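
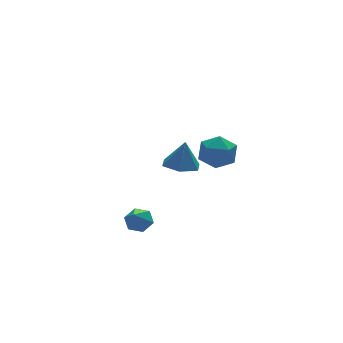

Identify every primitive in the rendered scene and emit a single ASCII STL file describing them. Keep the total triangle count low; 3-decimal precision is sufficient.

solid 
facet normal 0.424 0.574 -0.700
outer loop
vertex -1.833 -0.284 -1.709
vertex -2.456 -0.366 -2.153
vertex -2.415 0.216 -1.651
endloop
endfacet
facet normal 0.312 0.257 0.915
outer loop
vertex -1.833 -0.284 -1.709
vertex -2.415 0.216 -1.651
vertex -3.184 -1.354 -0.947
endloop
endfacet
facet normal 0.423 0.575 -0.701
outer loop
vertex -2.415 0.216 -1.651
vertex -2.456 -0.366 -2.153
vertex -3.039 0.134 -2.095
endloop
endfacet
facet normal -0.531 0.549 0.645
outer loop
vertex -2.415 0.216 -1.651
vertex -3.039 0.134 -2.095
vertex -3.184 -1.354 -0.947
endloop
endfacet
facet normal 0.423 0.574 -0.701
outer loop
vertex -3.039 0.134 -2.095
vertex -2.456 -0.366 -2.153
vertex -3.079 -0.449 -2.597
endloop
endfacet
facet normal -0.996 0.084 -0.018
outer loop
vertex -3.039 0.134 -2.095
vertex -3.079 -0.449 -2.597
vertex -3.184 -1.354 -0.947
endloop
endfacet
facet normal 0.423 0.574 -0.701
outer loop
vertex -3.079 -0.449 -2.597
vertex -2.456 -0.366 -2.153
vertex -2.497 -0.949 -2.655
endloop
endfacet
facet normal -0.618 -0.672 -0.408
outer loop
vertex -3.079 -0.449 -2.597
vertex -2.497 -0.949 -2.655
vertex -3.184 -1.354 -0.947
endloop
endfacet
facet normal 0.424 0.574 -0.701
outer loop
vertex -2.497 -0.949 -2.655
vertex -2.456 -0.366 -2.153
vertex -1.873 -0.866 -2.21
endloop
endfacet
facet normal 0.226 -0.964 -0.138
outer loop
vertex -2.497 -0.949 -2.655
vertex -1.873 -0.866 -2.21
vertex -3.184 -1.354 -0.947
endloop
endfacet
facet normal 0.424 0.574 -0.701
outer loop
vertex -1.873 -0.866 -2.21
vertex -2.456 -0.366 -2.153
vertex -1.833 -0.284 -1.709
endloop
endfacet
facet normal 0.690 -0.499 0.524
outer loop
vertex -1.873 -0.866 -2.21
vertex -1.833 -0.284 -1.709
vertex -3.184 -1.354 -0.947
endloop
endfacet
facet normal -0.189 -0.070 -0.979
outer loop
vertex 2.524 3.041 -1.262
vertex 1.464 3.052 -1.058
vertex 1.992 3.979 -1.226
endloop
endfacet
facet normal 0.832 0.460 0.310
outer loop
vertex 2.524 3.041 -1.262
vertex 1.992 3.979 -1.226
vertex 1.776 3.168 0.558
endloop
endfacet
facet normal -0.189 -0.070 -0.979
outer loop
vertex 1.992 3.979 -1.226
vertex 1.464 3.052 -1.058
vertex 0.931 3.991 -1.022
endloop
endfacet
facet normal 0.091 0.902 0.421
outer loop
vertex 1.992 3.979 -1.226
vertex 0.931 3.991 -1.022
vertex 1.776 3.168 0.558
endloop
endfacet
facet normal -0.189 -0.070 -0.979
outer loop
vertex 0.931 3.991 -1.022
vertex 1.464 3.052 -1.058
vertex 0.403 3.064 -0.854
endloop
endfacet
facet normal -0.648 0.477 0.595
outer loop
vertex 0.931 3.991 -1.022
vertex 0.403 3.064 -0.854
vertex 1.776 3.168 0.558
endloop
endfacet
facet normal -0.189 -0.070 -0.979
outer loop
vertex 0.403 3.064 -0.854
vertex 1.464 3.052 -1.058
vertex 0.936 2.125 -0.89
endloop
endfacet
facet normal -0.645 -0.391 0.656
outer loop
vertex 0.403 3.064 -0.854
vertex 0.936 2.125 -0.89
vertex 1.776 3.168 0.558
endloop
endfacet
facet normal -0.189 -0.070 -0.979
outer loop
vertex 0.936 2.125 -0.89
vertex 1.464 3.052 -1.058
vertex 1.997 2.114 -1.094
endloop
endfacet
facet normal 0.096 -0.833 0.544
outer loop
vertex 0.936 2.125 -0.89
vertex 1.997 2.114 -1.094
vertex 1.776 3.168 0.558
endloop
endfacet
facet normal -0.189 -0.070 -0.979
outer loop
vertex 1.997 2.114 -1.094
vertex 1.464 3.052 -1.058
vertex 2.524 3.041 -1.262
endloop
endfacet
facet normal 0.834 -0.407 0.371
outer loop
vertex 1.997 2.114 -1.094
vertex 2.524 3.041 -1.262
vertex 1.776 3.168 0.558
endloop
endfacet
facet normal -0.914 0.252 0.317
outer loop
vertex -0.647 -3.394 3.54
vertex -0.433 -3.824 4.499
vertex -0.213 -2.791 4.313
endloop
endfacet
facet normal -0.680 0.712 -0.174
outer loop
vertex -0.647 -3.394 3.54
vertex -0.213 -2.791 4.313
vertex 0.138 -2.702 3.304
endloop
endfacet
facet normal -0.537 0.347 -0.769
outer loop
vertex -0.647 -3.394 3.54
vertex 0.138 -2.702 3.304
vertex 0.135 -3.681 2.865
endloop
endfacet
facet normal -0.683 -0.340 -0.646
outer loop
vertex -0.647 -3.394 3.54
vertex 0.135 -3.681 2.865
vertex -0.218 -4.374 3.603
endloop
endfacet
facet normal -0.916 -0.400 0.025
outer loop
vertex -0.647 -3.394 3.54
vertex -0.218 -4.374 3.603
vertex -0.433 -3.824 4.499
endloop
endfacet
facet normal -0.069 0.996 0.064
outer loop
vertex 0.138 -2.702 3.304
vertex -0.213 -2.791 4.313
vertex 0.838 -2.706 4.117
endloop
endfacet
facet normal -0.449 0.250 0.858
outer loop
vertex -0.213 -2.791 4.313
vertex -0.433 -3.824 4.499
vertex 0.485 -3.399 4.855
endloop
endfacet
facet normal -0.452 -0.804 0.385
outer loop
vertex -0.433 -3.824 4.499
vertex -0.218 -4.374 3.603
vertex 0.482 -4.378 4.416
endloop
endfacet
facet normal -0.073 -0.709 -0.701
outer loop
vertex -0.218 -4.374 3.603
vertex 0.135 -3.681 2.865
vertex 0.833 -4.289 3.407
endloop
endfacet
facet normal 0.163 0.403 -0.901
outer loop
vertex 0.135 -3.681 2.865
vertex 0.138 -2.702 3.304
vertex 1.053 -3.256 3.221
endloop
endfacet
facet normal 0.683 0.340 0.646
outer loop
vertex 1.267 -3.686 4.18
vertex 0.838 -2.706 4.117
vertex 0.485 -3.399 4.855
endloop
endfacet
facet normal 0.537 -0.347 0.769
outer loop
vertex 1.267 -3.686 4.18
vertex 0.485 -3.399 4.855
vertex 0.482 -4.378 4.416
endloop
endfacet
facet normal 0.680 -0.712 0.174
outer loop
vertex 1.267 -3.686 4.18
vertex 0.482 -4.378 4.416
vertex 0.833 -4.289 3.407
endloop
endfacet
facet normal 0.914 -0.252 -0.317
outer loop
vertex 1.267 -3.686 4.18
vertex 0.833 -4.289 3.407
vertex 1.053 -3.256 3.221
endloop
endfacet
facet normal 0.916 0.400 -0.025
outer loop
vertex 1.267 -3.686 4.18
vertex 1.053 -3.256 3.221
vertex 0.838 -2.706 4.117
endloop
endfacet
facet normal 0.073 0.709 0.701
outer loop
vertex 0.485 -3.399 4.855
vertex 0.838 -2.706 4.117
vertex -0.213 -2.791 4.313
endloop
endfacet
facet normal -0.163 -0.403 0.901
outer loop
vertex 0.482 -4.378 4.416
vertex 0.485 -3.399 4.855
vertex -0.433 -3.824 4.499
endloop
endfacet
facet normal 0.069 -0.996 -0.064
outer loop
vertex 0.833 -4.289 3.407
vertex 0.482 -4.378 4.416
vertex -0.218 -4.374 3.603
endloop
endfacet
facet normal 0.449 -0.250 -0.858
outer loop
vertex 1.053 -3.256 3.221
vertex 0.833 -4.289 3.407
vertex 0.135 -3.681 2.865
endloop
endfacet
facet normal 0.452 0.804 -0.385
outer loop
vertex 0.838 -2.706 4.117
vertex 1.053 -3.256 3.221
vertex 0.138 -2.702 3.304
endloop
endfacet

endsolid


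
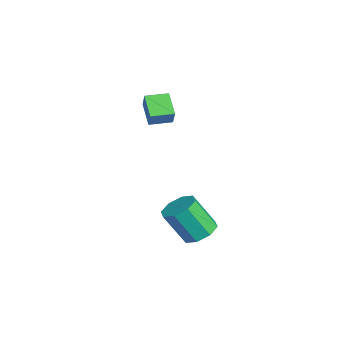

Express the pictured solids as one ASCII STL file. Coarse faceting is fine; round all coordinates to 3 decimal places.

solid 
facet normal 0.166 0.498 -0.851
outer loop
vertex 2.075 2.959 -2.873
vertex 1.356 3.258 -2.838
vertex 2.057 3.476 -2.574
endloop
endfacet
facet normal 0.986 -0.057 0.158
outer loop
vertex 2.075 2.959 -2.873
vertex 2.057 3.476 -2.574
vertex 1.804 2.142 -1.477
endloop
endfacet
facet normal 0.986 -0.056 0.159
outer loop
vertex 1.804 2.142 -1.477
vertex 2.057 3.476 -2.574
vertex 1.785 2.659 -1.178
endloop
endfacet
facet normal -0.166 -0.498 0.851
outer loop
vertex 1.804 2.142 -1.477
vertex 1.785 2.659 -1.178
vertex 1.084 2.442 -1.442
endloop
endfacet
facet normal 0.166 0.498 -0.851
outer loop
vertex 2.057 3.476 -2.574
vertex 1.356 3.258 -2.838
vertex 1.628 3.865 -2.43
endloop
endfacet
facet normal 0.675 0.572 0.466
outer loop
vertex 2.057 3.476 -2.574
vertex 1.628 3.865 -2.43
vertex 1.785 2.659 -1.178
endloop
endfacet
facet normal 0.675 0.572 0.466
outer loop
vertex 1.785 2.659 -1.178
vertex 1.628 3.865 -2.43
vertex 1.356 3.048 -1.034
endloop
endfacet
facet normal -0.166 -0.498 0.851
outer loop
vertex 1.785 2.659 -1.178
vertex 1.356 3.048 -1.034
vertex 1.084 2.442 -1.442
endloop
endfacet
facet normal 0.166 0.498 -0.851
outer loop
vertex 1.628 3.865 -2.43
vertex 1.356 3.258 -2.838
vertex 1.039 3.899 -2.525
endloop
endfacet
facet normal -0.031 0.865 0.500
outer loop
vertex 1.628 3.865 -2.43
vertex 1.039 3.899 -2.525
vertex 1.356 3.048 -1.034
endloop
endfacet
facet normal -0.031 0.865 0.500
outer loop
vertex 1.356 3.048 -1.034
vertex 1.039 3.899 -2.525
vertex 0.768 3.082 -1.129
endloop
endfacet
facet normal -0.166 -0.498 0.851
outer loop
vertex 1.356 3.048 -1.034
vertex 0.768 3.082 -1.129
vertex 1.084 2.442 -1.442
endloop
endfacet
facet normal 0.166 0.498 -0.851
outer loop
vertex 1.039 3.899 -2.525
vertex 1.356 3.258 -2.838
vertex 0.636 3.558 -2.803
endloop
endfacet
facet normal -0.719 0.652 0.242
outer loop
vertex 1.039 3.899 -2.525
vertex 0.636 3.558 -2.803
vertex 0.768 3.082 -1.129
endloop
endfacet
facet normal -0.719 0.652 0.242
outer loop
vertex 0.768 3.082 -1.129
vertex 0.636 3.558 -2.803
vertex 0.365 2.741 -1.407
endloop
endfacet
facet normal -0.166 -0.498 0.851
outer loop
vertex 0.768 3.082 -1.129
vertex 0.365 2.741 -1.407
vertex 1.084 2.442 -1.442
endloop
endfacet
facet normal 0.166 0.498 -0.851
outer loop
vertex 0.636 3.558 -2.803
vertex 1.356 3.258 -2.838
vertex 0.655 3.041 -3.102
endloop
endfacet
facet normal -0.986 0.056 -0.159
outer loop
vertex 0.636 3.558 -2.803
vertex 0.655 3.041 -3.102
vertex 0.365 2.741 -1.407
endloop
endfacet
facet normal -0.986 0.057 -0.158
outer loop
vertex 0.365 2.741 -1.407
vertex 0.655 3.041 -3.102
vertex 0.383 2.224 -1.706
endloop
endfacet
facet normal -0.166 -0.498 0.851
outer loop
vertex 0.365 2.741 -1.407
vertex 0.383 2.224 -1.706
vertex 1.084 2.442 -1.442
endloop
endfacet
facet normal 0.166 0.498 -0.851
outer loop
vertex 0.655 3.041 -3.102
vertex 1.356 3.258 -2.838
vertex 1.084 2.652 -3.246
endloop
endfacet
facet normal -0.675 -0.572 -0.466
outer loop
vertex 0.655 3.041 -3.102
vertex 1.084 2.652 -3.246
vertex 0.383 2.224 -1.706
endloop
endfacet
facet normal -0.675 -0.572 -0.466
outer loop
vertex 0.383 2.224 -1.706
vertex 1.084 2.652 -3.246
vertex 0.812 1.835 -1.85
endloop
endfacet
facet normal -0.166 -0.498 0.851
outer loop
vertex 0.383 2.224 -1.706
vertex 0.812 1.835 -1.85
vertex 1.084 2.442 -1.442
endloop
endfacet
facet normal 0.166 0.498 -0.851
outer loop
vertex 1.084 2.652 -3.246
vertex 1.356 3.258 -2.838
vertex 1.672 2.618 -3.151
endloop
endfacet
facet normal 0.031 -0.865 -0.500
outer loop
vertex 1.084 2.652 -3.246
vertex 1.672 2.618 -3.151
vertex 0.812 1.835 -1.85
endloop
endfacet
facet normal 0.031 -0.865 -0.500
outer loop
vertex 0.812 1.835 -1.85
vertex 1.672 2.618 -3.151
vertex 1.401 1.801 -1.755
endloop
endfacet
facet normal -0.166 -0.498 0.851
outer loop
vertex 0.812 1.835 -1.85
vertex 1.401 1.801 -1.755
vertex 1.084 2.442 -1.442
endloop
endfacet
facet normal 0.166 0.498 -0.851
outer loop
vertex 1.672 2.618 -3.151
vertex 1.356 3.258 -2.838
vertex 2.075 2.959 -2.873
endloop
endfacet
facet normal 0.719 -0.652 -0.242
outer loop
vertex 1.672 2.618 -3.151
vertex 2.075 2.959 -2.873
vertex 1.401 1.801 -1.755
endloop
endfacet
facet normal 0.719 -0.652 -0.242
outer loop
vertex 1.401 1.801 -1.755
vertex 2.075 2.959 -2.873
vertex 1.804 2.142 -1.477
endloop
endfacet
facet normal -0.166 -0.498 0.851
outer loop
vertex 1.401 1.801 -1.755
vertex 1.804 2.142 -1.477
vertex 1.084 2.442 -1.442
endloop
endfacet
facet normal -0.860 -0.025 0.510
outer loop
vertex -4.033 2.161 1.857
vertex -4.05 3.161 1.877
vertex -4.462 2.169 1.134
endloop
endfacet
facet normal 0.017 -1.000 -0.021
outer loop
vertex -3.43 2.199 0.523
vertex -4.033 2.161 1.857
vertex -4.462 2.169 1.134
endloop
endfacet
facet normal -0.860 -0.025 0.510
outer loop
vertex -4.462 2.169 1.134
vertex -4.05 3.161 1.877
vertex -4.479 3.169 1.155
endloop
endfacet
facet normal -0.510 0.009 -0.860
outer loop
vertex -4.479 3.169 1.155
vertex -3.43 2.199 0.523
vertex -4.462 2.169 1.134
endloop
endfacet
facet normal 0.510 -0.009 0.860
outer loop
vertex -4.033 2.161 1.857
vertex -3.018 3.191 1.266
vertex -4.05 3.161 1.877
endloop
endfacet
facet normal 0.017 -1.000 -0.021
outer loop
vertex -3.001 2.191 1.245
vertex -4.033 2.161 1.857
vertex -3.43 2.199 0.523
endloop
endfacet
facet normal 0.510 -0.009 0.860
outer loop
vertex -3.001 2.191 1.245
vertex -3.018 3.191 1.266
vertex -4.033 2.161 1.857
endloop
endfacet
facet normal -0.017 1.000 0.021
outer loop
vertex -4.05 3.161 1.877
vertex -3.018 3.191 1.266
vertex -4.479 3.169 1.155
endloop
endfacet
facet normal -0.510 0.009 -0.860
outer loop
vertex -3.447 3.199 0.543
vertex -3.43 2.199 0.523
vertex -4.479 3.169 1.155
endloop
endfacet
facet normal -0.017 1.000 0.021
outer loop
vertex -4.479 3.169 1.155
vertex -3.018 3.191 1.266
vertex -3.447 3.199 0.543
endloop
endfacet
facet normal 0.860 0.025 -0.510
outer loop
vertex -3.447 3.199 0.543
vertex -3.001 2.191 1.245
vertex -3.43 2.199 0.523
endloop
endfacet
facet normal 0.860 0.025 -0.510
outer loop
vertex -3.018 3.191 1.266
vertex -3.001 2.191 1.245
vertex -3.447 3.199 0.543
endloop
endfacet

endsolid


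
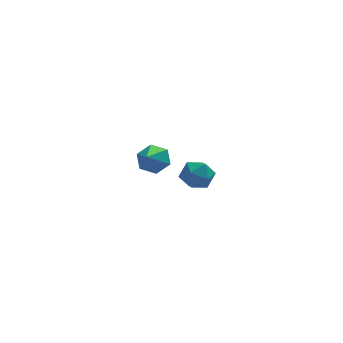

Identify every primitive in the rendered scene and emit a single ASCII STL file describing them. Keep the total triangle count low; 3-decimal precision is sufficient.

solid 
facet normal -0.170 0.890 0.424
outer loop
vertex -1.22 -2.194 2.885
vertex -1.254 -2.561 3.641
vertex -0.519 -2.279 3.344
endloop
endfacet
facet normal 0.225 0.960 -0.166
outer loop
vertex -1.22 -2.194 2.885
vertex -0.519 -2.279 3.344
vertex -0.501 -2.426 2.516
endloop
endfacet
facet normal -0.143 0.688 -0.712
outer loop
vertex -1.22 -2.194 2.885
vertex -0.501 -2.426 2.516
vertex -1.224 -2.799 2.301
endloop
endfacet
facet normal -0.767 0.448 -0.459
outer loop
vertex -1.22 -2.194 2.885
vertex -1.224 -2.799 2.301
vertex -1.689 -2.882 2.997
endloop
endfacet
facet normal -0.783 0.573 0.243
outer loop
vertex -1.22 -2.194 2.885
vertex -1.689 -2.882 2.997
vertex -1.254 -2.561 3.641
endloop
endfacet
facet normal 0.818 0.569 -0.083
outer loop
vertex -0.501 -2.426 2.516
vertex -0.519 -2.279 3.344
vertex -0.091 -2.938 3.043
endloop
endfacet
facet normal 0.178 0.456 0.872
outer loop
vertex -0.519 -2.279 3.344
vertex -1.254 -2.561 3.641
vertex -0.556 -3.021 3.739
endloop
endfacet
facet normal -0.814 -0.057 0.578
outer loop
vertex -1.254 -2.561 3.641
vertex -1.689 -2.882 2.997
vertex -1.279 -3.394 3.524
endloop
endfacet
facet normal -0.789 -0.258 -0.558
outer loop
vertex -1.689 -2.882 2.997
vertex -1.224 -2.799 2.301
vertex -1.261 -3.541 2.696
endloop
endfacet
facet normal 0.221 0.129 -0.967
outer loop
vertex -1.224 -2.799 2.301
vertex -0.501 -2.426 2.516
vertex -0.526 -3.259 2.399
endloop
endfacet
facet normal 0.767 -0.448 0.459
outer loop
vertex -0.56 -3.626 3.155
vertex -0.091 -2.938 3.043
vertex -0.556 -3.021 3.739
endloop
endfacet
facet normal 0.143 -0.688 0.712
outer loop
vertex -0.56 -3.626 3.155
vertex -0.556 -3.021 3.739
vertex -1.279 -3.394 3.524
endloop
endfacet
facet normal -0.225 -0.960 0.166
outer loop
vertex -0.56 -3.626 3.155
vertex -1.279 -3.394 3.524
vertex -1.261 -3.541 2.696
endloop
endfacet
facet normal 0.170 -0.890 -0.424
outer loop
vertex -0.56 -3.626 3.155
vertex -1.261 -3.541 2.696
vertex -0.526 -3.259 2.399
endloop
endfacet
facet normal 0.783 -0.573 -0.243
outer loop
vertex -0.56 -3.626 3.155
vertex -0.526 -3.259 2.399
vertex -0.091 -2.938 3.043
endloop
endfacet
facet normal 0.789 0.258 0.558
outer loop
vertex -0.556 -3.021 3.739
vertex -0.091 -2.938 3.043
vertex -0.519 -2.279 3.344
endloop
endfacet
facet normal -0.221 -0.129 0.967
outer loop
vertex -1.279 -3.394 3.524
vertex -0.556 -3.021 3.739
vertex -1.254 -2.561 3.641
endloop
endfacet
facet normal -0.818 -0.569 0.083
outer loop
vertex -1.261 -3.541 2.696
vertex -1.279 -3.394 3.524
vertex -1.689 -2.882 2.997
endloop
endfacet
facet normal -0.178 -0.456 -0.872
outer loop
vertex -0.526 -3.259 2.399
vertex -1.261 -3.541 2.696
vertex -1.224 -2.799 2.301
endloop
endfacet
facet normal 0.814 0.057 -0.578
outer loop
vertex -0.091 -2.938 3.043
vertex -0.526 -3.259 2.399
vertex -0.501 -2.426 2.516
endloop
endfacet
facet normal 0.340 0.730 -0.593
outer loop
vertex -0.878 3.317 0.73
vertex -1.551 3.229 0.235
vertex -1.572 3.764 0.882
endloop
endfacet
facet normal 0.271 0.095 0.958
outer loop
vertex -0.878 3.317 0.73
vertex -1.572 3.764 0.882
vertex -2.109 2.031 1.205
endloop
endfacet
facet normal 0.340 0.730 -0.593
outer loop
vertex -1.572 3.764 0.882
vertex -1.551 3.229 0.235
vertex -2.245 3.676 0.388
endloop
endfacet
facet normal -0.587 0.321 0.743
outer loop
vertex -1.572 3.764 0.882
vertex -2.245 3.676 0.388
vertex -2.109 2.031 1.205
endloop
endfacet
facet normal 0.340 0.731 -0.591
outer loop
vertex -2.245 3.676 0.388
vertex -1.551 3.229 0.235
vertex -2.224 3.142 -0.26
endloop
endfacet
facet normal -0.997 -0.070 0.025
outer loop
vertex -2.245 3.676 0.388
vertex -2.224 3.142 -0.26
vertex -2.109 2.031 1.205
endloop
endfacet
facet normal 0.340 0.731 -0.591
outer loop
vertex -2.224 3.142 -0.26
vertex -1.551 3.229 0.235
vertex -1.53 2.695 -0.413
endloop
endfacet
facet normal -0.548 -0.687 -0.478
outer loop
vertex -2.224 3.142 -0.26
vertex -1.53 2.695 -0.413
vertex -2.109 2.031 1.205
endloop
endfacet
facet normal 0.340 0.731 -0.591
outer loop
vertex -1.53 2.695 -0.413
vertex -1.551 3.229 0.235
vertex -0.856 2.782 0.082
endloop
endfacet
facet normal 0.311 -0.913 -0.263
outer loop
vertex -1.53 2.695 -0.413
vertex -0.856 2.782 0.082
vertex -2.109 2.031 1.205
endloop
endfacet
facet normal 0.340 0.731 -0.592
outer loop
vertex -0.856 2.782 0.082
vertex -1.551 3.229 0.235
vertex -0.878 3.317 0.73
endloop
endfacet
facet normal 0.721 -0.522 0.455
outer loop
vertex -0.856 2.782 0.082
vertex -0.878 3.317 0.73
vertex -2.109 2.031 1.205
endloop
endfacet

endsolid


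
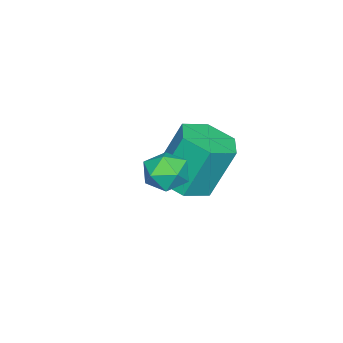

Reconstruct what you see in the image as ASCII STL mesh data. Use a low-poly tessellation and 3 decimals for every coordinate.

solid 
facet normal -0.665 0.745 -0.053
outer loop
vertex 1.523 -0.802 1.56
vertex 1.013 -1.252 1.634
vertex 1.295 -0.961 2.184
endloop
endfacet
facet normal -0.050 0.972 0.230
outer loop
vertex 1.523 -0.802 1.56
vertex 1.295 -0.961 2.184
vertex 1.966 -0.9 2.071
endloop
endfacet
facet normal 0.470 0.848 -0.245
outer loop
vertex 1.523 -0.802 1.56
vertex 1.966 -0.9 2.071
vertex 2.099 -1.153 1.45
endloop
endfacet
facet normal 0.175 0.545 -0.820
outer loop
vertex 1.523 -0.802 1.56
vertex 2.099 -1.153 1.45
vertex 1.51 -1.37 1.18
endloop
endfacet
facet normal -0.526 0.481 -0.701
outer loop
vertex 1.523 -0.802 1.56
vertex 1.51 -1.37 1.18
vertex 1.013 -1.252 1.634
endloop
endfacet
facet normal 0.084 0.580 0.811
outer loop
vertex 1.966 -0.9 2.071
vertex 1.295 -0.961 2.184
vertex 1.73 -1.41 2.46
endloop
endfacet
facet normal -0.911 0.214 0.354
outer loop
vertex 1.295 -0.961 2.184
vertex 1.013 -1.252 1.634
vertex 1.141 -1.627 2.19
endloop
endfacet
facet normal -0.686 -0.213 -0.696
outer loop
vertex 1.013 -1.252 1.634
vertex 1.51 -1.37 1.18
vertex 1.274 -1.88 1.569
endloop
endfacet
facet normal 0.448 -0.112 -0.887
outer loop
vertex 1.51 -1.37 1.18
vertex 2.099 -1.153 1.45
vertex 1.945 -1.819 1.456
endloop
endfacet
facet normal 0.924 0.380 0.043
outer loop
vertex 2.099 -1.153 1.45
vertex 1.966 -0.9 2.071
vertex 2.227 -1.528 2.006
endloop
endfacet
facet normal -0.175 -0.545 0.820
outer loop
vertex 1.717 -1.978 2.08
vertex 1.73 -1.41 2.46
vertex 1.141 -1.627 2.19
endloop
endfacet
facet normal -0.470 -0.848 0.245
outer loop
vertex 1.717 -1.978 2.08
vertex 1.141 -1.627 2.19
vertex 1.274 -1.88 1.569
endloop
endfacet
facet normal 0.050 -0.972 -0.230
outer loop
vertex 1.717 -1.978 2.08
vertex 1.274 -1.88 1.569
vertex 1.945 -1.819 1.456
endloop
endfacet
facet normal 0.665 -0.745 0.053
outer loop
vertex 1.717 -1.978 2.08
vertex 1.945 -1.819 1.456
vertex 2.227 -1.528 2.006
endloop
endfacet
facet normal 0.526 -0.481 0.701
outer loop
vertex 1.717 -1.978 2.08
vertex 2.227 -1.528 2.006
vertex 1.73 -1.41 2.46
endloop
endfacet
facet normal -0.448 0.112 0.887
outer loop
vertex 1.141 -1.627 2.19
vertex 1.73 -1.41 2.46
vertex 1.295 -0.961 2.184
endloop
endfacet
facet normal -0.924 -0.380 -0.043
outer loop
vertex 1.274 -1.88 1.569
vertex 1.141 -1.627 2.19
vertex 1.013 -1.252 1.634
endloop
endfacet
facet normal -0.084 -0.580 -0.811
outer loop
vertex 1.945 -1.819 1.456
vertex 1.274 -1.88 1.569
vertex 1.51 -1.37 1.18
endloop
endfacet
facet normal 0.911 -0.214 -0.354
outer loop
vertex 2.227 -1.528 2.006
vertex 1.945 -1.819 1.456
vertex 2.099 -1.153 1.45
endloop
endfacet
facet normal 0.686 0.213 0.696
outer loop
vertex 1.73 -1.41 2.46
vertex 2.227 -1.528 2.006
vertex 1.966 -0.9 2.071
endloop
endfacet
facet normal 0.213 -0.334 -0.918
outer loop
vertex -0.218 -1.78 -0.455
vertex -1.018 -2.191 -0.491
vertex -0.935 -1.343 -0.78
endloop
endfacet
facet normal 0.566 0.808 -0.162
outer loop
vertex -0.218 -1.78 -0.455
vertex -0.935 -1.343 -0.78
vertex -0.603 -1.178 1.207
endloop
endfacet
facet normal 0.567 0.808 -0.162
outer loop
vertex -0.603 -1.178 1.207
vertex -0.935 -1.343 -0.78
vertex -1.319 -0.74 0.883
endloop
endfacet
facet normal -0.212 0.332 0.919
outer loop
vertex -0.603 -1.178 1.207
vertex -1.319 -0.74 0.883
vertex -1.402 -1.589 1.171
endloop
endfacet
facet normal 0.213 -0.334 -0.918
outer loop
vertex -0.935 -1.343 -0.78
vertex -1.018 -2.191 -0.491
vertex -1.734 -1.754 -0.816
endloop
endfacet
facet normal -0.407 0.825 -0.393
outer loop
vertex -0.935 -1.343 -0.78
vertex -1.734 -1.754 -0.816
vertex -1.319 -0.74 0.883
endloop
endfacet
facet normal -0.407 0.825 -0.393
outer loop
vertex -1.319 -0.74 0.883
vertex -1.734 -1.754 -0.816
vertex -2.119 -1.152 0.847
endloop
endfacet
facet normal -0.213 0.332 0.919
outer loop
vertex -1.319 -0.74 0.883
vertex -2.119 -1.152 0.847
vertex -1.402 -1.589 1.171
endloop
endfacet
facet normal 0.213 -0.334 -0.918
outer loop
vertex -1.734 -1.754 -0.816
vertex -1.018 -2.191 -0.491
vertex -1.817 -2.602 -0.527
endloop
endfacet
facet normal -0.973 0.016 -0.231
outer loop
vertex -1.734 -1.754 -0.816
vertex -1.817 -2.602 -0.527
vertex -2.119 -1.152 0.847
endloop
endfacet
facet normal -0.973 0.017 -0.231
outer loop
vertex -2.119 -1.152 0.847
vertex -1.817 -2.602 -0.527
vertex -2.202 -2.0 1.135
endloop
endfacet
facet normal -0.212 0.333 0.919
outer loop
vertex -2.119 -1.152 0.847
vertex -2.202 -2.0 1.135
vertex -1.402 -1.589 1.171
endloop
endfacet
facet normal 0.212 -0.332 -0.919
outer loop
vertex -1.817 -2.602 -0.527
vertex -1.018 -2.191 -0.491
vertex -1.101 -3.04 -0.203
endloop
endfacet
facet normal -0.567 -0.808 0.161
outer loop
vertex -1.817 -2.602 -0.527
vertex -1.101 -3.04 -0.203
vertex -2.202 -2.0 1.135
endloop
endfacet
facet normal -0.566 -0.808 0.162
outer loop
vertex -2.202 -2.0 1.135
vertex -1.101 -3.04 -0.203
vertex -1.485 -2.437 1.46
endloop
endfacet
facet normal -0.213 0.334 0.918
outer loop
vertex -2.202 -2.0 1.135
vertex -1.485 -2.437 1.46
vertex -1.402 -1.589 1.171
endloop
endfacet
facet normal 0.213 -0.332 -0.919
outer loop
vertex -1.101 -3.04 -0.203
vertex -1.018 -2.191 -0.491
vertex -0.301 -2.628 -0.167
endloop
endfacet
facet normal 0.407 -0.825 0.393
outer loop
vertex -1.101 -3.04 -0.203
vertex -0.301 -2.628 -0.167
vertex -1.485 -2.437 1.46
endloop
endfacet
facet normal 0.407 -0.825 0.393
outer loop
vertex -1.485 -2.437 1.46
vertex -0.301 -2.628 -0.167
vertex -0.686 -2.026 1.496
endloop
endfacet
facet normal -0.213 0.334 0.918
outer loop
vertex -1.485 -2.437 1.46
vertex -0.686 -2.026 1.496
vertex -1.402 -1.589 1.171
endloop
endfacet
facet normal 0.212 -0.333 -0.919
outer loop
vertex -0.301 -2.628 -0.167
vertex -1.018 -2.191 -0.491
vertex -0.218 -1.78 -0.455
endloop
endfacet
facet normal 0.973 -0.017 0.231
outer loop
vertex -0.301 -2.628 -0.167
vertex -0.218 -1.78 -0.455
vertex -0.686 -2.026 1.496
endloop
endfacet
facet normal 0.973 -0.016 0.231
outer loop
vertex -0.686 -2.026 1.496
vertex -0.218 -1.78 -0.455
vertex -0.603 -1.178 1.207
endloop
endfacet
facet normal -0.213 0.334 0.918
outer loop
vertex -0.686 -2.026 1.496
vertex -0.603 -1.178 1.207
vertex -1.402 -1.589 1.171
endloop
endfacet

endsolid


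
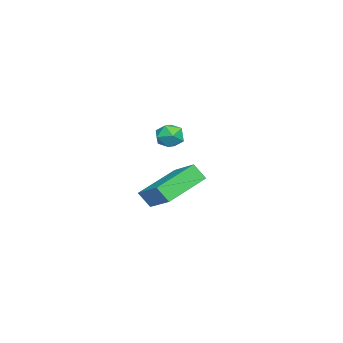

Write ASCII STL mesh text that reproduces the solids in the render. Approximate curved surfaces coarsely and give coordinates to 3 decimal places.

solid 
facet normal -0.804 0.489 0.339
outer loop
vertex 2.531 0.11 1.62
vertex 3.453 1.11 2.362
vertex 2.544 0.603 0.94
endloop
endfacet
facet normal -0.595 -0.645 -0.479
outer loop
vertex 4.207 -0.41 0.238
vertex 2.531 0.11 1.62
vertex 2.544 0.603 0.94
endloop
endfacet
facet normal -0.804 0.489 0.339
outer loop
vertex 2.544 0.603 0.94
vertex 3.453 1.11 2.362
vertex 3.466 1.603 1.682
endloop
endfacet
facet normal 0.015 0.587 -0.810
outer loop
vertex 3.466 1.603 1.682
vertex 4.207 -0.41 0.238
vertex 2.544 0.603 0.94
endloop
endfacet
facet normal -0.015 -0.587 0.810
outer loop
vertex 2.531 0.11 1.62
vertex 5.116 0.097 1.66
vertex 3.453 1.11 2.362
endloop
endfacet
facet normal -0.595 -0.645 -0.479
outer loop
vertex 4.194 -0.903 0.918
vertex 2.531 0.11 1.62
vertex 4.207 -0.41 0.238
endloop
endfacet
facet normal -0.015 -0.587 0.810
outer loop
vertex 4.194 -0.903 0.918
vertex 5.116 0.097 1.66
vertex 2.531 0.11 1.62
endloop
endfacet
facet normal 0.595 0.645 0.479
outer loop
vertex 3.453 1.11 2.362
vertex 5.116 0.097 1.66
vertex 3.466 1.603 1.682
endloop
endfacet
facet normal 0.015 0.587 -0.810
outer loop
vertex 5.129 0.59 0.98
vertex 4.207 -0.41 0.238
vertex 3.466 1.603 1.682
endloop
endfacet
facet normal 0.595 0.645 0.479
outer loop
vertex 3.466 1.603 1.682
vertex 5.116 0.097 1.66
vertex 5.129 0.59 0.98
endloop
endfacet
facet normal 0.804 -0.489 -0.339
outer loop
vertex 5.129 0.59 0.98
vertex 4.194 -0.903 0.918
vertex 4.207 -0.41 0.238
endloop
endfacet
facet normal 0.804 -0.489 -0.339
outer loop
vertex 5.116 0.097 1.66
vertex 4.194 -0.903 0.918
vertex 5.129 0.59 0.98
endloop
endfacet
facet normal 0.394 0.870 0.296
outer loop
vertex -0.794 -0.405 1.964
vertex -0.983 -0.545 2.628
vertex -0.353 -0.75 2.391
endloop
endfacet
facet normal 0.742 0.613 -0.271
outer loop
vertex -0.794 -0.405 1.964
vertex -0.353 -0.75 2.391
vertex -0.428 -0.956 1.721
endloop
endfacet
facet normal 0.270 0.533 -0.802
outer loop
vertex -0.794 -0.405 1.964
vertex -0.428 -0.956 1.721
vertex -1.106 -0.878 1.545
endloop
endfacet
facet normal -0.369 0.741 -0.562
outer loop
vertex -0.794 -0.405 1.964
vertex -1.106 -0.878 1.545
vertex -1.449 -0.624 2.105
endloop
endfacet
facet normal -0.292 0.949 0.117
outer loop
vertex -0.794 -0.405 1.964
vertex -1.449 -0.624 2.105
vertex -0.983 -0.545 2.628
endloop
endfacet
facet normal 0.994 -0.032 -0.101
outer loop
vertex -0.428 -0.956 1.721
vertex -0.353 -0.75 2.391
vertex -0.391 -1.436 2.235
endloop
endfacet
facet normal 0.432 0.383 0.817
outer loop
vertex -0.353 -0.75 2.391
vertex -0.983 -0.545 2.628
vertex -0.734 -1.182 2.795
endloop
endfacet
facet normal -0.678 0.512 0.527
outer loop
vertex -0.983 -0.545 2.628
vertex -1.449 -0.624 2.105
vertex -1.412 -1.104 2.619
endloop
endfacet
facet normal -0.803 0.174 -0.571
outer loop
vertex -1.449 -0.624 2.105
vertex -1.106 -0.878 1.545
vertex -1.487 -1.31 1.949
endloop
endfacet
facet normal 0.231 -0.161 -0.960
outer loop
vertex -1.106 -0.878 1.545
vertex -0.428 -0.956 1.721
vertex -0.857 -1.515 1.712
endloop
endfacet
facet normal 0.369 -0.741 0.562
outer loop
vertex -1.046 -1.655 2.376
vertex -0.391 -1.436 2.235
vertex -0.734 -1.182 2.795
endloop
endfacet
facet normal -0.270 -0.533 0.802
outer loop
vertex -1.046 -1.655 2.376
vertex -0.734 -1.182 2.795
vertex -1.412 -1.104 2.619
endloop
endfacet
facet normal -0.742 -0.613 0.271
outer loop
vertex -1.046 -1.655 2.376
vertex -1.412 -1.104 2.619
vertex -1.487 -1.31 1.949
endloop
endfacet
facet normal -0.394 -0.870 -0.296
outer loop
vertex -1.046 -1.655 2.376
vertex -1.487 -1.31 1.949
vertex -0.857 -1.515 1.712
endloop
endfacet
facet normal 0.292 -0.949 -0.117
outer loop
vertex -1.046 -1.655 2.376
vertex -0.857 -1.515 1.712
vertex -0.391 -1.436 2.235
endloop
endfacet
facet normal 0.803 -0.174 0.571
outer loop
vertex -0.734 -1.182 2.795
vertex -0.391 -1.436 2.235
vertex -0.353 -0.75 2.391
endloop
endfacet
facet normal -0.231 0.161 0.960
outer loop
vertex -1.412 -1.104 2.619
vertex -0.734 -1.182 2.795
vertex -0.983 -0.545 2.628
endloop
endfacet
facet normal -0.994 0.032 0.101
outer loop
vertex -1.487 -1.31 1.949
vertex -1.412 -1.104 2.619
vertex -1.449 -0.624 2.105
endloop
endfacet
facet normal -0.432 -0.383 -0.817
outer loop
vertex -0.857 -1.515 1.712
vertex -1.487 -1.31 1.949
vertex -1.106 -0.878 1.545
endloop
endfacet
facet normal 0.678 -0.512 -0.527
outer loop
vertex -0.391 -1.436 2.235
vertex -0.857 -1.515 1.712
vertex -0.428 -0.956 1.721
endloop
endfacet

endsolid


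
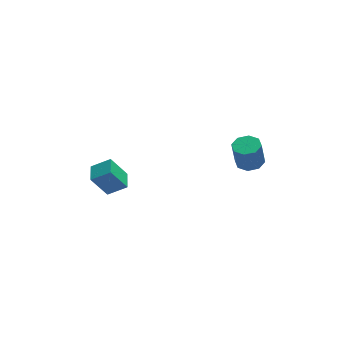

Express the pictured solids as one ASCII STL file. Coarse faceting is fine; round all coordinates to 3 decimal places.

solid 
facet normal 0.162 0.068 -0.984
outer loop
vertex 2.346 -3.347 3.212
vertex 1.759 -3.078 3.134
vertex 2.357 -2.851 3.248
endloop
endfacet
facet normal 0.987 -0.033 0.159
outer loop
vertex 2.346 -3.347 3.212
vertex 2.357 -2.851 3.248
vertex 2.148 -3.43 4.423
endloop
endfacet
facet normal 0.987 -0.033 0.159
outer loop
vertex 2.148 -3.43 4.423
vertex 2.357 -2.851 3.248
vertex 2.159 -2.934 4.459
endloop
endfacet
facet normal -0.160 -0.068 0.985
outer loop
vertex 2.148 -3.43 4.423
vertex 2.159 -2.934 4.459
vertex 1.561 -3.162 4.346
endloop
endfacet
facet normal 0.162 0.067 -0.984
outer loop
vertex 2.357 -2.851 3.248
vertex 1.759 -3.078 3.134
vertex 2.018 -2.488 3.217
endloop
endfacet
facet normal 0.714 0.681 0.163
outer loop
vertex 2.357 -2.851 3.248
vertex 2.018 -2.488 3.217
vertex 2.159 -2.934 4.459
endloop
endfacet
facet normal 0.713 0.682 0.164
outer loop
vertex 2.159 -2.934 4.459
vertex 2.018 -2.488 3.217
vertex 1.82 -2.572 4.429
endloop
endfacet
facet normal -0.160 -0.068 0.985
outer loop
vertex 2.159 -2.934 4.459
vertex 1.82 -2.572 4.429
vertex 1.561 -3.162 4.346
endloop
endfacet
facet normal 0.159 0.069 -0.985
outer loop
vertex 2.018 -2.488 3.217
vertex 1.759 -3.078 3.134
vertex 1.527 -2.471 3.139
endloop
endfacet
facet normal 0.023 0.997 0.073
outer loop
vertex 2.018 -2.488 3.217
vertex 1.527 -2.471 3.139
vertex 1.82 -2.572 4.429
endloop
endfacet
facet normal 0.023 0.997 0.073
outer loop
vertex 1.82 -2.572 4.429
vertex 1.527 -2.471 3.139
vertex 1.329 -2.555 4.35
endloop
endfacet
facet normal -0.161 -0.068 0.985
outer loop
vertex 1.82 -2.572 4.429
vertex 1.329 -2.555 4.35
vertex 1.561 -3.162 4.346
endloop
endfacet
facet normal 0.161 0.070 -0.985
outer loop
vertex 1.527 -2.471 3.139
vertex 1.759 -3.078 3.134
vertex 1.172 -2.81 3.057
endloop
endfacet
facet normal -0.682 0.729 -0.061
outer loop
vertex 1.527 -2.471 3.139
vertex 1.172 -2.81 3.057
vertex 1.329 -2.555 4.35
endloop
endfacet
facet normal -0.681 0.730 -0.061
outer loop
vertex 1.329 -2.555 4.35
vertex 1.172 -2.81 3.057
vertex 0.974 -2.893 4.268
endloop
endfacet
facet normal -0.162 -0.068 0.984
outer loop
vertex 1.329 -2.555 4.35
vertex 0.974 -2.893 4.268
vertex 1.561 -3.162 4.346
endloop
endfacet
facet normal 0.160 0.068 -0.985
outer loop
vertex 1.172 -2.81 3.057
vertex 1.759 -3.078 3.134
vertex 1.161 -3.306 3.021
endloop
endfacet
facet normal -0.987 0.033 -0.159
outer loop
vertex 1.172 -2.81 3.057
vertex 1.161 -3.306 3.021
vertex 0.974 -2.893 4.268
endloop
endfacet
facet normal -0.987 0.033 -0.159
outer loop
vertex 0.974 -2.893 4.268
vertex 1.161 -3.306 3.021
vertex 0.963 -3.389 4.232
endloop
endfacet
facet normal -0.162 -0.068 0.984
outer loop
vertex 0.974 -2.893 4.268
vertex 0.963 -3.389 4.232
vertex 1.561 -3.162 4.346
endloop
endfacet
facet normal 0.160 0.068 -0.985
outer loop
vertex 1.161 -3.306 3.021
vertex 1.759 -3.078 3.134
vertex 1.5 -3.668 3.051
endloop
endfacet
facet normal -0.713 -0.682 -0.163
outer loop
vertex 1.161 -3.306 3.021
vertex 1.5 -3.668 3.051
vertex 0.963 -3.389 4.232
endloop
endfacet
facet normal -0.714 -0.681 -0.164
outer loop
vertex 0.963 -3.389 4.232
vertex 1.5 -3.668 3.051
vertex 1.302 -3.752 4.263
endloop
endfacet
facet normal -0.162 -0.067 0.984
outer loop
vertex 0.963 -3.389 4.232
vertex 1.302 -3.752 4.263
vertex 1.561 -3.162 4.346
endloop
endfacet
facet normal 0.161 0.068 -0.985
outer loop
vertex 1.5 -3.668 3.051
vertex 1.759 -3.078 3.134
vertex 1.991 -3.685 3.13
endloop
endfacet
facet normal -0.023 -0.997 -0.073
outer loop
vertex 1.5 -3.668 3.051
vertex 1.991 -3.685 3.13
vertex 1.302 -3.752 4.263
endloop
endfacet
facet normal -0.023 -0.997 -0.073
outer loop
vertex 1.302 -3.752 4.263
vertex 1.991 -3.685 3.13
vertex 1.793 -3.769 4.341
endloop
endfacet
facet normal -0.159 -0.069 0.985
outer loop
vertex 1.302 -3.752 4.263
vertex 1.793 -3.769 4.341
vertex 1.561 -3.162 4.346
endloop
endfacet
facet normal 0.162 0.068 -0.984
outer loop
vertex 1.991 -3.685 3.13
vertex 1.759 -3.078 3.134
vertex 2.346 -3.347 3.212
endloop
endfacet
facet normal 0.681 -0.730 0.061
outer loop
vertex 1.991 -3.685 3.13
vertex 2.346 -3.347 3.212
vertex 1.793 -3.769 4.341
endloop
endfacet
facet normal 0.682 -0.729 0.062
outer loop
vertex 1.793 -3.769 4.341
vertex 2.346 -3.347 3.212
vertex 2.148 -3.43 4.423
endloop
endfacet
facet normal -0.161 -0.070 0.985
outer loop
vertex 1.793 -3.769 4.341
vertex 2.148 -3.43 4.423
vertex 1.561 -3.162 4.346
endloop
endfacet
facet normal -0.531 0.036 0.847
outer loop
vertex -3.978 -1.508 2.167
vertex -3.793 -0.599 2.244
vertex -4.818 -1.291 1.631
endloop
endfacet
facet normal -0.200 -0.976 -0.082
outer loop
vertex -4.107 -1.341 0.496
vertex -3.978 -1.508 2.167
vertex -4.818 -1.291 1.631
endloop
endfacet
facet normal -0.531 0.036 0.847
outer loop
vertex -4.818 -1.291 1.631
vertex -3.793 -0.599 2.244
vertex -4.633 -0.383 1.708
endloop
endfacet
facet normal -0.824 0.212 -0.525
outer loop
vertex -4.633 -0.383 1.708
vertex -4.107 -1.341 0.496
vertex -4.818 -1.291 1.631
endloop
endfacet
facet normal 0.824 -0.212 0.525
outer loop
vertex -3.978 -1.508 2.167
vertex -3.082 -0.649 1.109
vertex -3.793 -0.599 2.244
endloop
endfacet
facet normal -0.199 -0.977 -0.082
outer loop
vertex -3.267 -1.557 1.032
vertex -3.978 -1.508 2.167
vertex -4.107 -1.341 0.496
endloop
endfacet
facet normal 0.824 -0.212 0.525
outer loop
vertex -3.267 -1.557 1.032
vertex -3.082 -0.649 1.109
vertex -3.978 -1.508 2.167
endloop
endfacet
facet normal 0.199 0.977 0.082
outer loop
vertex -3.793 -0.599 2.244
vertex -3.082 -0.649 1.109
vertex -4.633 -0.383 1.708
endloop
endfacet
facet normal -0.824 0.212 -0.525
outer loop
vertex -3.922 -0.432 0.573
vertex -4.107 -1.341 0.496
vertex -4.633 -0.383 1.708
endloop
endfacet
facet normal 0.199 0.976 0.083
outer loop
vertex -4.633 -0.383 1.708
vertex -3.082 -0.649 1.109
vertex -3.922 -0.432 0.573
endloop
endfacet
facet normal 0.531 -0.036 -0.847
outer loop
vertex -3.922 -0.432 0.573
vertex -3.267 -1.557 1.032
vertex -4.107 -1.341 0.496
endloop
endfacet
facet normal 0.531 -0.036 -0.847
outer loop
vertex -3.082 -0.649 1.109
vertex -3.267 -1.557 1.032
vertex -3.922 -0.432 0.573
endloop
endfacet

endsolid


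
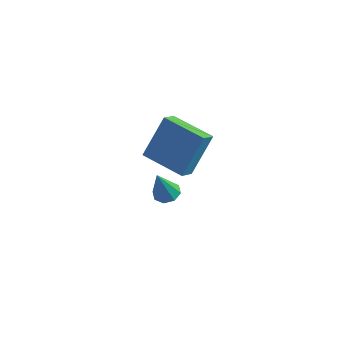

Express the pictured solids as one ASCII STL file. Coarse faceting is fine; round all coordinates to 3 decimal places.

solid 
facet normal 0.113 0.320 -0.941
outer loop
vertex 0.394 -0.231 -3.852
vertex 0.095 -0.678 -4.04
vertex -0.034 -0.148 -3.875
endloop
endfacet
facet normal 0.116 0.771 0.627
outer loop
vertex 0.394 -0.231 -3.852
vertex -0.034 -0.148 -3.875
vertex -0.075 -1.162 -2.62
endloop
endfacet
facet normal 0.113 0.320 -0.941
outer loop
vertex -0.034 -0.148 -3.875
vertex 0.095 -0.678 -4.04
vertex -0.386 -0.376 -3.995
endloop
endfacet
facet normal -0.585 0.640 0.498
outer loop
vertex -0.034 -0.148 -3.875
vertex -0.386 -0.376 -3.995
vertex -0.075 -1.162 -2.62
endloop
endfacet
facet normal 0.113 0.320 -0.941
outer loop
vertex -0.386 -0.376 -3.995
vertex 0.095 -0.678 -4.04
vertex -0.457 -0.78 -4.141
endloop
endfacet
facet normal -0.963 0.075 0.261
outer loop
vertex -0.386 -0.376 -3.995
vertex -0.457 -0.78 -4.141
vertex -0.075 -1.162 -2.62
endloop
endfacet
facet normal 0.113 0.320 -0.941
outer loop
vertex -0.457 -0.78 -4.141
vertex 0.095 -0.678 -4.04
vertex -0.205 -1.125 -4.228
endloop
endfacet
facet normal -0.800 -0.597 0.051
outer loop
vertex -0.457 -0.78 -4.141
vertex -0.205 -1.125 -4.228
vertex -0.075 -1.162 -2.62
endloop
endfacet
facet normal 0.113 0.320 -0.941
outer loop
vertex -0.205 -1.125 -4.228
vertex 0.095 -0.678 -4.04
vertex 0.223 -1.208 -4.205
endloop
endfacet
facet normal -0.190 -0.982 -0.007
outer loop
vertex -0.205 -1.125 -4.228
vertex 0.223 -1.208 -4.205
vertex -0.075 -1.162 -2.62
endloop
endfacet
facet normal 0.112 0.320 -0.941
outer loop
vertex 0.223 -1.208 -4.205
vertex 0.095 -0.678 -4.04
vertex 0.576 -0.981 -4.086
endloop
endfacet
facet normal 0.508 -0.853 0.120
outer loop
vertex 0.223 -1.208 -4.205
vertex 0.576 -0.981 -4.086
vertex -0.075 -1.162 -2.62
endloop
endfacet
facet normal 0.112 0.320 -0.941
outer loop
vertex 0.576 -0.981 -4.086
vertex 0.095 -0.678 -4.04
vertex 0.646 -0.576 -3.94
endloop
endfacet
facet normal 0.889 -0.283 0.360
outer loop
vertex 0.576 -0.981 -4.086
vertex 0.646 -0.576 -3.94
vertex -0.075 -1.162 -2.62
endloop
endfacet
facet normal 0.111 0.321 -0.940
outer loop
vertex 0.646 -0.576 -3.94
vertex 0.095 -0.678 -4.04
vertex 0.394 -0.231 -3.852
endloop
endfacet
facet normal 0.727 0.386 0.568
outer loop
vertex 0.646 -0.576 -3.94
vertex 0.394 -0.231 -3.852
vertex -0.075 -1.162 -2.62
endloop
endfacet
facet normal -0.974 0.174 0.145
outer loop
vertex 0.745 -2.187 1.986
vertex 0.804 -1.501 1.558
vertex 0.343 -3.129 0.421
endloop
endfacet
facet normal -0.072 -0.846 0.528
outer loop
vertex 2.076 -3.439 0.162
vertex 0.745 -2.187 1.986
vertex 0.343 -3.129 0.421
endloop
endfacet
facet normal -0.974 0.174 0.146
outer loop
vertex 0.343 -3.129 0.421
vertex 0.804 -1.501 1.558
vertex 0.401 -2.443 -0.007
endloop
endfacet
facet normal -0.215 -0.504 -0.837
outer loop
vertex 0.401 -2.443 -0.007
vertex 2.076 -3.439 0.162
vertex 0.343 -3.129 0.421
endloop
endfacet
facet normal 0.215 0.504 0.837
outer loop
vertex 0.745 -2.187 1.986
vertex 2.537 -1.811 1.299
vertex 0.804 -1.501 1.558
endloop
endfacet
facet normal -0.072 -0.846 0.528
outer loop
vertex 2.479 -2.497 1.727
vertex 0.745 -2.187 1.986
vertex 2.076 -3.439 0.162
endloop
endfacet
facet normal 0.215 0.504 0.837
outer loop
vertex 2.479 -2.497 1.727
vertex 2.537 -1.811 1.299
vertex 0.745 -2.187 1.986
endloop
endfacet
facet normal 0.072 0.846 -0.528
outer loop
vertex 0.804 -1.501 1.558
vertex 2.537 -1.811 1.299
vertex 0.401 -2.443 -0.007
endloop
endfacet
facet normal -0.215 -0.504 -0.837
outer loop
vertex 2.135 -2.753 -0.266
vertex 2.076 -3.439 0.162
vertex 0.401 -2.443 -0.007
endloop
endfacet
facet normal 0.072 0.846 -0.528
outer loop
vertex 0.401 -2.443 -0.007
vertex 2.537 -1.811 1.299
vertex 2.135 -2.753 -0.266
endloop
endfacet
facet normal 0.974 -0.175 -0.146
outer loop
vertex 2.135 -2.753 -0.266
vertex 2.479 -2.497 1.727
vertex 2.076 -3.439 0.162
endloop
endfacet
facet normal 0.974 -0.173 -0.146
outer loop
vertex 2.537 -1.811 1.299
vertex 2.479 -2.497 1.727
vertex 2.135 -2.753 -0.266
endloop
endfacet

endsolid


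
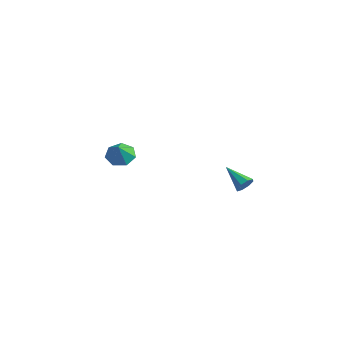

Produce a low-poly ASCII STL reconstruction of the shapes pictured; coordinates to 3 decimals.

solid 
facet normal 0.883 -0.139 -0.449
outer loop
vertex 4.495 0.079 -2.636
vertex 4.252 -0.234 -3.017
vertex 4.362 0.302 -2.967
endloop
endfacet
facet normal 0.046 0.837 0.545
outer loop
vertex 4.495 0.079 -2.636
vertex 4.362 0.302 -2.967
vertex 2.928 -0.026 -2.343
endloop
endfacet
facet normal 0.882 -0.139 -0.450
outer loop
vertex 4.362 0.302 -2.967
vertex 4.252 -0.234 -3.017
vertex 4.164 0.211 -3.327
endloop
endfacet
facet normal -0.262 0.960 -0.098
outer loop
vertex 4.362 0.302 -2.967
vertex 4.164 0.211 -3.327
vertex 2.928 -0.026 -2.343
endloop
endfacet
facet normal 0.882 -0.139 -0.450
outer loop
vertex 4.164 0.211 -3.327
vertex 4.252 -0.234 -3.017
vertex 4.017 -0.141 -3.506
endloop
endfacet
facet normal -0.583 0.548 -0.600
outer loop
vertex 4.164 0.211 -3.327
vertex 4.017 -0.141 -3.506
vertex 2.928 -0.026 -2.343
endloop
endfacet
facet normal 0.882 -0.139 -0.450
outer loop
vertex 4.017 -0.141 -3.506
vertex 4.252 -0.234 -3.017
vertex 4.008 -0.548 -3.398
endloop
endfacet
facet normal -0.728 -0.161 -0.666
outer loop
vertex 4.017 -0.141 -3.506
vertex 4.008 -0.548 -3.398
vertex 2.928 -0.026 -2.343
endloop
endfacet
facet normal 0.882 -0.139 -0.450
outer loop
vertex 4.008 -0.548 -3.398
vertex 4.252 -0.234 -3.017
vertex 4.142 -0.771 -3.067
endloop
endfacet
facet normal -0.612 -0.748 -0.256
outer loop
vertex 4.008 -0.548 -3.398
vertex 4.142 -0.771 -3.067
vertex 2.928 -0.026 -2.343
endloop
endfacet
facet normal 0.882 -0.139 -0.450
outer loop
vertex 4.142 -0.771 -3.067
vertex 4.252 -0.234 -3.017
vertex 4.34 -0.68 -2.707
endloop
endfacet
facet normal -0.304 -0.871 0.387
outer loop
vertex 4.142 -0.771 -3.067
vertex 4.34 -0.68 -2.707
vertex 2.928 -0.026 -2.343
endloop
endfacet
facet normal 0.883 -0.138 -0.449
outer loop
vertex 4.34 -0.68 -2.707
vertex 4.252 -0.234 -3.017
vertex 4.486 -0.328 -2.528
endloop
endfacet
facet normal 0.017 -0.459 0.888
outer loop
vertex 4.34 -0.68 -2.707
vertex 4.486 -0.328 -2.528
vertex 2.928 -0.026 -2.343
endloop
endfacet
facet normal 0.883 -0.139 -0.449
outer loop
vertex 4.486 -0.328 -2.528
vertex 4.252 -0.234 -3.017
vertex 4.495 0.079 -2.636
endloop
endfacet
facet normal 0.162 0.250 0.955
outer loop
vertex 4.486 -0.328 -2.528
vertex 4.495 0.079 -2.636
vertex 2.928 -0.026 -2.343
endloop
endfacet
facet normal -0.247 0.453 -0.857
outer loop
vertex -2.389 -0.578 -3.518
vertex -3.144 -0.893 -3.467
vertex -2.866 -0.181 -3.171
endloop
endfacet
facet normal 0.717 0.321 0.618
outer loop
vertex -2.389 -0.578 -3.518
vertex -2.866 -0.181 -3.171
vertex -2.876 -1.387 -2.533
endloop
endfacet
facet normal -0.246 0.452 -0.857
outer loop
vertex -2.866 -0.181 -3.171
vertex -3.144 -0.893 -3.467
vertex -3.553 -0.32 -3.047
endloop
endfacet
facet normal 0.065 0.466 0.882
outer loop
vertex -2.866 -0.181 -3.171
vertex -3.553 -0.32 -3.047
vertex -2.876 -1.387 -2.533
endloop
endfacet
facet normal -0.247 0.452 -0.857
outer loop
vertex -3.553 -0.32 -3.047
vertex -3.144 -0.893 -3.467
vertex -3.932 -0.891 -3.239
endloop
endfacet
facet normal -0.532 0.069 0.844
outer loop
vertex -3.553 -0.32 -3.047
vertex -3.932 -0.891 -3.239
vertex -2.876 -1.387 -2.533
endloop
endfacet
facet normal -0.247 0.453 -0.857
outer loop
vertex -3.932 -0.891 -3.239
vertex -3.144 -0.893 -3.467
vertex -3.718 -1.463 -3.603
endloop
endfacet
facet normal -0.624 -0.572 0.532
outer loop
vertex -3.932 -0.891 -3.239
vertex -3.718 -1.463 -3.603
vertex -2.876 -1.387 -2.533
endloop
endfacet
facet normal -0.247 0.453 -0.857
outer loop
vertex -3.718 -1.463 -3.603
vertex -3.144 -0.893 -3.467
vertex -3.072 -1.607 -3.865
endloop
endfacet
facet normal -0.143 -0.973 0.182
outer loop
vertex -3.718 -1.463 -3.603
vertex -3.072 -1.607 -3.865
vertex -2.876 -1.387 -2.533
endloop
endfacet
facet normal -0.246 0.453 -0.857
outer loop
vertex -3.072 -1.607 -3.865
vertex -3.144 -0.893 -3.467
vertex -2.48 -1.213 -3.827
endloop
endfacet
facet normal 0.551 -0.833 0.057
outer loop
vertex -3.072 -1.607 -3.865
vertex -2.48 -1.213 -3.827
vertex -2.876 -1.387 -2.533
endloop
endfacet
facet normal -0.247 0.452 -0.857
outer loop
vertex -2.48 -1.213 -3.827
vertex -3.144 -0.893 -3.467
vertex -2.389 -0.578 -3.518
endloop
endfacet
facet normal 0.933 -0.256 0.251
outer loop
vertex -2.48 -1.213 -3.827
vertex -2.389 -0.578 -3.518
vertex -2.876 -1.387 -2.533
endloop
endfacet

endsolid


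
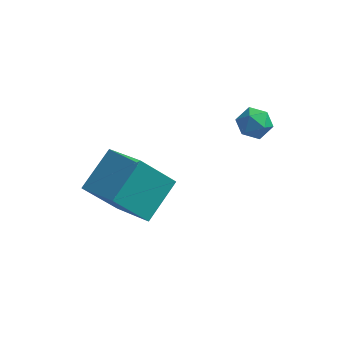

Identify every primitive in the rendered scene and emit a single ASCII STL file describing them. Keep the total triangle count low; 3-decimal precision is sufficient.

solid 
facet normal -0.027 0.255 0.967
outer loop
vertex 3.502 3.757 -1.684
vertex 3.682 3.079 -1.5
vertex 4.2 3.573 -1.616
endloop
endfacet
facet normal 0.159 0.811 0.563
outer loop
vertex 3.502 3.757 -1.684
vertex 4.2 3.573 -1.616
vertex 3.988 3.996 -2.166
endloop
endfacet
facet normal -0.365 0.926 0.091
outer loop
vertex 3.502 3.757 -1.684
vertex 3.988 3.996 -2.166
vertex 3.339 3.762 -2.391
endloop
endfacet
facet normal -0.874 0.440 0.205
outer loop
vertex 3.502 3.757 -1.684
vertex 3.339 3.762 -2.391
vertex 3.15 3.195 -1.98
endloop
endfacet
facet normal -0.667 0.025 0.745
outer loop
vertex 3.502 3.757 -1.684
vertex 3.15 3.195 -1.98
vertex 3.682 3.079 -1.5
endloop
endfacet
facet normal 0.746 0.635 0.200
outer loop
vertex 3.988 3.996 -2.166
vertex 4.2 3.573 -1.616
vertex 4.47 3.465 -2.28
endloop
endfacet
facet normal 0.446 -0.267 0.854
outer loop
vertex 4.2 3.573 -1.616
vertex 3.682 3.079 -1.5
vertex 4.281 2.898 -1.869
endloop
endfacet
facet normal -0.587 -0.640 0.496
outer loop
vertex 3.682 3.079 -1.5
vertex 3.15 3.195 -1.98
vertex 3.632 2.664 -2.094
endloop
endfacet
facet normal -0.924 0.032 -0.381
outer loop
vertex 3.15 3.195 -1.98
vertex 3.339 3.762 -2.391
vertex 3.42 3.087 -2.644
endloop
endfacet
facet normal -0.100 0.820 -0.564
outer loop
vertex 3.339 3.762 -2.391
vertex 3.988 3.996 -2.166
vertex 3.938 3.581 -2.76
endloop
endfacet
facet normal 0.874 -0.440 -0.205
outer loop
vertex 4.118 2.903 -2.576
vertex 4.47 3.465 -2.28
vertex 4.281 2.898 -1.869
endloop
endfacet
facet normal 0.365 -0.926 -0.091
outer loop
vertex 4.118 2.903 -2.576
vertex 4.281 2.898 -1.869
vertex 3.632 2.664 -2.094
endloop
endfacet
facet normal -0.159 -0.811 -0.563
outer loop
vertex 4.118 2.903 -2.576
vertex 3.632 2.664 -2.094
vertex 3.42 3.087 -2.644
endloop
endfacet
facet normal 0.027 -0.255 -0.967
outer loop
vertex 4.118 2.903 -2.576
vertex 3.42 3.087 -2.644
vertex 3.938 3.581 -2.76
endloop
endfacet
facet normal 0.667 -0.025 -0.745
outer loop
vertex 4.118 2.903 -2.576
vertex 3.938 3.581 -2.76
vertex 4.47 3.465 -2.28
endloop
endfacet
facet normal 0.924 -0.032 0.381
outer loop
vertex 4.281 2.898 -1.869
vertex 4.47 3.465 -2.28
vertex 4.2 3.573 -1.616
endloop
endfacet
facet normal 0.100 -0.820 0.564
outer loop
vertex 3.632 2.664 -2.094
vertex 4.281 2.898 -1.869
vertex 3.682 3.079 -1.5
endloop
endfacet
facet normal -0.746 -0.635 -0.200
outer loop
vertex 3.42 3.087 -2.644
vertex 3.632 2.664 -2.094
vertex 3.15 3.195 -1.98
endloop
endfacet
facet normal -0.446 0.267 -0.854
outer loop
vertex 3.938 3.581 -2.76
vertex 3.42 3.087 -2.644
vertex 3.339 3.762 -2.391
endloop
endfacet
facet normal 0.587 0.640 -0.496
outer loop
vertex 4.47 3.465 -2.28
vertex 3.938 3.581 -2.76
vertex 3.988 3.996 -2.166
endloop
endfacet
facet normal -0.607 -0.264 0.750
outer loop
vertex 0.088 -1.532 -2.89
vertex 0.64 -0.044 -1.92
vertex -1.402 -0.443 -3.712
endloop
endfacet
facet normal -0.297 -0.800 -0.521
outer loop
vertex -0.28 0.044 -5.1
vertex 0.088 -1.532 -2.89
vertex -1.402 -0.443 -3.712
endloop
endfacet
facet normal -0.607 -0.264 0.750
outer loop
vertex -1.402 -0.443 -3.712
vertex 0.64 -0.044 -1.92
vertex -0.85 1.044 -2.742
endloop
endfacet
facet normal -0.737 0.539 -0.407
outer loop
vertex -0.85 1.044 -2.742
vertex -0.28 0.044 -5.1
vertex -1.402 -0.443 -3.712
endloop
endfacet
facet normal 0.737 -0.539 0.407
outer loop
vertex 0.088 -1.532 -2.89
vertex 1.762 0.443 -3.308
vertex 0.64 -0.044 -1.92
endloop
endfacet
facet normal -0.297 -0.800 -0.521
outer loop
vertex 1.21 -1.044 -4.278
vertex 0.088 -1.532 -2.89
vertex -0.28 0.044 -5.1
endloop
endfacet
facet normal 0.738 -0.539 0.407
outer loop
vertex 1.21 -1.044 -4.278
vertex 1.762 0.443 -3.308
vertex 0.088 -1.532 -2.89
endloop
endfacet
facet normal 0.297 0.800 0.521
outer loop
vertex 0.64 -0.044 -1.92
vertex 1.762 0.443 -3.308
vertex -0.85 1.044 -2.742
endloop
endfacet
facet normal -0.738 0.539 -0.407
outer loop
vertex 0.272 1.532 -4.13
vertex -0.28 0.044 -5.1
vertex -0.85 1.044 -2.742
endloop
endfacet
facet normal 0.297 0.800 0.521
outer loop
vertex -0.85 1.044 -2.742
vertex 1.762 0.443 -3.308
vertex 0.272 1.532 -4.13
endloop
endfacet
facet normal 0.606 0.264 -0.750
outer loop
vertex 0.272 1.532 -4.13
vertex 1.21 -1.044 -4.278
vertex -0.28 0.044 -5.1
endloop
endfacet
facet normal 0.607 0.264 -0.750
outer loop
vertex 1.762 0.443 -3.308
vertex 1.21 -1.044 -4.278
vertex 0.272 1.532 -4.13
endloop
endfacet

endsolid


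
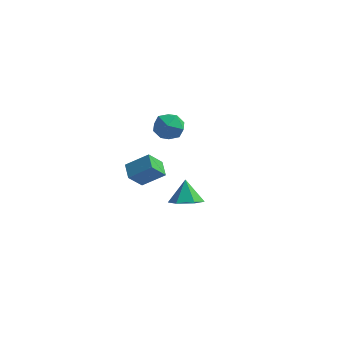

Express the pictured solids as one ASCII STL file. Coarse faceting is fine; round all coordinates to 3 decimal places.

solid 
facet normal 0.199 -0.486 -0.851
outer loop
vertex 2.307 -3.793 2.113
vertex 1.315 -4.099 2.056
vertex 1.61 -3.205 1.615
endloop
endfacet
facet normal 0.520 0.820 0.241
outer loop
vertex 2.307 -3.793 2.113
vertex 1.61 -3.205 1.615
vertex 1.005 -3.341 3.384
endloop
endfacet
facet normal 0.199 -0.486 -0.851
outer loop
vertex 1.61 -3.205 1.615
vertex 1.315 -4.099 2.056
vertex 0.617 -3.51 1.557
endloop
endfacet
facet normal -0.292 0.956 -0.026
outer loop
vertex 1.61 -3.205 1.615
vertex 0.617 -3.51 1.557
vertex 1.005 -3.341 3.384
endloop
endfacet
facet normal 0.199 -0.486 -0.851
outer loop
vertex 0.617 -3.51 1.557
vertex 1.315 -4.099 2.056
vertex 0.323 -4.405 1.999
endloop
endfacet
facet normal -0.912 0.378 0.159
outer loop
vertex 0.617 -3.51 1.557
vertex 0.323 -4.405 1.999
vertex 1.005 -3.341 3.384
endloop
endfacet
facet normal 0.199 -0.486 -0.851
outer loop
vertex 0.323 -4.405 1.999
vertex 1.315 -4.099 2.056
vertex 1.02 -4.993 2.498
endloop
endfacet
facet normal -0.718 -0.334 0.610
outer loop
vertex 0.323 -4.405 1.999
vertex 1.02 -4.993 2.498
vertex 1.005 -3.341 3.384
endloop
endfacet
facet normal 0.199 -0.486 -0.851
outer loop
vertex 1.02 -4.993 2.498
vertex 1.315 -4.099 2.056
vertex 2.013 -4.687 2.555
endloop
endfacet
facet normal 0.094 -0.470 0.878
outer loop
vertex 1.02 -4.993 2.498
vertex 2.013 -4.687 2.555
vertex 1.005 -3.341 3.384
endloop
endfacet
facet normal 0.199 -0.486 -0.851
outer loop
vertex 2.013 -4.687 2.555
vertex 1.315 -4.099 2.056
vertex 2.307 -3.793 2.113
endloop
endfacet
facet normal 0.713 0.108 0.692
outer loop
vertex 2.013 -4.687 2.555
vertex 2.307 -3.793 2.113
vertex 1.005 -3.341 3.384
endloop
endfacet
facet normal -0.389 -0.538 0.748
outer loop
vertex -2.336 -0.224 2.622
vertex -3.696 -0.606 1.64
vertex -1.792 -1.159 2.232
endloop
endfacet
facet normal 0.791 0.222 0.571
outer loop
vertex -1.224 -0.374 1.14
vertex -2.336 -0.224 2.622
vertex -1.792 -1.159 2.232
endloop
endfacet
facet normal -0.389 -0.538 0.748
outer loop
vertex -1.792 -1.159 2.232
vertex -3.696 -0.606 1.64
vertex -3.152 -1.541 1.25
endloop
endfacet
facet normal 0.473 -0.813 -0.339
outer loop
vertex -3.152 -1.541 1.25
vertex -1.224 -0.374 1.14
vertex -1.792 -1.159 2.232
endloop
endfacet
facet normal -0.473 0.813 0.339
outer loop
vertex -2.336 -0.224 2.622
vertex -3.128 0.179 0.548
vertex -3.696 -0.606 1.64
endloop
endfacet
facet normal 0.791 0.222 0.571
outer loop
vertex -1.768 0.561 1.53
vertex -2.336 -0.224 2.622
vertex -1.224 -0.374 1.14
endloop
endfacet
facet normal -0.473 0.813 0.339
outer loop
vertex -1.768 0.561 1.53
vertex -3.128 0.179 0.548
vertex -2.336 -0.224 2.622
endloop
endfacet
facet normal -0.791 -0.222 -0.571
outer loop
vertex -3.696 -0.606 1.64
vertex -3.128 0.179 0.548
vertex -3.152 -1.541 1.25
endloop
endfacet
facet normal 0.473 -0.813 -0.339
outer loop
vertex -2.584 -0.756 0.158
vertex -1.224 -0.374 1.14
vertex -3.152 -1.541 1.25
endloop
endfacet
facet normal -0.791 -0.222 -0.571
outer loop
vertex -3.152 -1.541 1.25
vertex -3.128 0.179 0.548
vertex -2.584 -0.756 0.158
endloop
endfacet
facet normal 0.389 0.538 -0.748
outer loop
vertex -2.584 -0.756 0.158
vertex -1.768 0.561 1.53
vertex -1.224 -0.374 1.14
endloop
endfacet
facet normal 0.389 0.538 -0.748
outer loop
vertex -3.128 0.179 0.548
vertex -1.768 0.561 1.53
vertex -2.584 -0.756 0.158
endloop
endfacet
facet normal -0.211 0.428 0.879
outer loop
vertex -2.88 4.916 2.721
vertex -3.204 3.899 3.138
vertex -2.113 4.237 3.235
endloop
endfacet
facet normal 0.318 0.774 0.547
outer loop
vertex -2.88 4.916 2.721
vertex -2.113 4.237 3.235
vertex -1.83 4.798 2.277
endloop
endfacet
facet normal 0.075 0.993 -0.087
outer loop
vertex -2.88 4.916 2.721
vertex -1.83 4.798 2.277
vertex -2.746 4.807 1.588
endloop
endfacet
facet normal -0.604 0.783 -0.147
outer loop
vertex -2.88 4.916 2.721
vertex -2.746 4.807 1.588
vertex -3.595 4.252 2.12
endloop
endfacet
facet normal -0.781 0.433 0.450
outer loop
vertex -2.88 4.916 2.721
vertex -3.595 4.252 2.12
vertex -3.204 3.899 3.138
endloop
endfacet
facet normal 0.847 0.309 0.431
outer loop
vertex -1.83 4.798 2.277
vertex -2.113 4.237 3.235
vertex -1.505 3.708 2.42
endloop
endfacet
facet normal -0.008 -0.251 0.968
outer loop
vertex -2.113 4.237 3.235
vertex -3.204 3.899 3.138
vertex -2.354 3.153 2.952
endloop
endfacet
facet normal -0.931 -0.242 0.274
outer loop
vertex -3.204 3.899 3.138
vertex -3.595 4.252 2.12
vertex -3.27 3.162 2.263
endloop
endfacet
facet normal -0.645 0.324 -0.692
outer loop
vertex -3.595 4.252 2.12
vertex -2.746 4.807 1.588
vertex -2.987 3.723 1.305
endloop
endfacet
facet normal 0.453 0.665 -0.594
outer loop
vertex -2.746 4.807 1.588
vertex -1.83 4.798 2.277
vertex -1.896 4.061 1.402
endloop
endfacet
facet normal 0.604 -0.783 0.147
outer loop
vertex -2.22 3.044 1.819
vertex -1.505 3.708 2.42
vertex -2.354 3.153 2.952
endloop
endfacet
facet normal -0.075 -0.993 0.087
outer loop
vertex -2.22 3.044 1.819
vertex -2.354 3.153 2.952
vertex -3.27 3.162 2.263
endloop
endfacet
facet normal -0.318 -0.774 -0.547
outer loop
vertex -2.22 3.044 1.819
vertex -3.27 3.162 2.263
vertex -2.987 3.723 1.305
endloop
endfacet
facet normal 0.211 -0.428 -0.879
outer loop
vertex -2.22 3.044 1.819
vertex -2.987 3.723 1.305
vertex -1.896 4.061 1.402
endloop
endfacet
facet normal 0.781 -0.433 -0.450
outer loop
vertex -2.22 3.044 1.819
vertex -1.896 4.061 1.402
vertex -1.505 3.708 2.42
endloop
endfacet
facet normal 0.645 -0.324 0.692
outer loop
vertex -2.354 3.153 2.952
vertex -1.505 3.708 2.42
vertex -2.113 4.237 3.235
endloop
endfacet
facet normal -0.453 -0.665 0.594
outer loop
vertex -3.27 3.162 2.263
vertex -2.354 3.153 2.952
vertex -3.204 3.899 3.138
endloop
endfacet
facet normal -0.847 -0.309 -0.431
outer loop
vertex -2.987 3.723 1.305
vertex -3.27 3.162 2.263
vertex -3.595 4.252 2.12
endloop
endfacet
facet normal 0.008 0.251 -0.968
outer loop
vertex -1.896 4.061 1.402
vertex -2.987 3.723 1.305
vertex -2.746 4.807 1.588
endloop
endfacet
facet normal 0.931 0.242 -0.274
outer loop
vertex -1.505 3.708 2.42
vertex -1.896 4.061 1.402
vertex -1.83 4.798 2.277
endloop
endfacet

endsolid


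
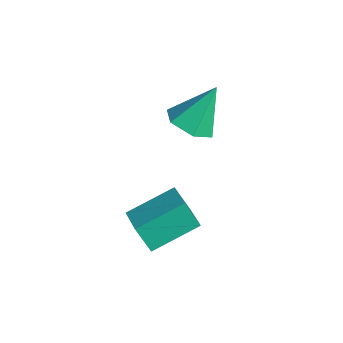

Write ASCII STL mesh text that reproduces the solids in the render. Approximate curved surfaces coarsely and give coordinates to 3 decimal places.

solid 
facet normal -0.422 -0.269 0.865
outer loop
vertex 2.36 -2.021 3.327
vertex 2.537 -0.789 3.797
vertex 1.517 -1.772 2.993
endloop
endfacet
facet normal -0.134 -0.926 -0.353
outer loop
vertex 1.863 -1.551 2.283
vertex 2.36 -2.021 3.327
vertex 1.517 -1.772 2.993
endloop
endfacet
facet normal -0.422 -0.269 0.865
outer loop
vertex 1.517 -1.772 2.993
vertex 2.537 -0.789 3.797
vertex 1.694 -0.54 3.463
endloop
endfacet
facet normal -0.897 0.264 -0.355
outer loop
vertex 1.694 -0.54 3.463
vertex 1.863 -1.551 2.283
vertex 1.517 -1.772 2.993
endloop
endfacet
facet normal 0.897 -0.264 0.355
outer loop
vertex 2.36 -2.021 3.327
vertex 2.883 -0.568 3.087
vertex 2.537 -0.789 3.797
endloop
endfacet
facet normal -0.134 -0.926 -0.353
outer loop
vertex 2.706 -1.8 2.617
vertex 2.36 -2.021 3.327
vertex 1.863 -1.551 2.283
endloop
endfacet
facet normal 0.897 -0.264 0.355
outer loop
vertex 2.706 -1.8 2.617
vertex 2.883 -0.568 3.087
vertex 2.36 -2.021 3.327
endloop
endfacet
facet normal 0.134 0.926 0.353
outer loop
vertex 2.537 -0.789 3.797
vertex 2.883 -0.568 3.087
vertex 1.694 -0.54 3.463
endloop
endfacet
facet normal -0.897 0.264 -0.355
outer loop
vertex 2.04 -0.319 2.753
vertex 1.863 -1.551 2.283
vertex 1.694 -0.54 3.463
endloop
endfacet
facet normal 0.134 0.926 0.353
outer loop
vertex 1.694 -0.54 3.463
vertex 2.883 -0.568 3.087
vertex 2.04 -0.319 2.753
endloop
endfacet
facet normal 0.422 0.269 -0.865
outer loop
vertex 2.04 -0.319 2.753
vertex 2.706 -1.8 2.617
vertex 1.863 -1.551 2.283
endloop
endfacet
facet normal 0.422 0.269 -0.865
outer loop
vertex 2.883 -0.568 3.087
vertex 2.706 -1.8 2.617
vertex 2.04 -0.319 2.753
endloop
endfacet
facet normal -0.021 -0.566 -0.824
outer loop
vertex 0.174 0.949 3.274
vertex -0.434 1.225 3.1
vertex 0.153 1.518 2.884
endloop
endfacet
facet normal 0.923 0.240 0.301
outer loop
vertex 0.174 0.949 3.274
vertex 0.153 1.518 2.884
vertex -0.406 1.995 4.22
endloop
endfacet
facet normal -0.021 -0.566 -0.824
outer loop
vertex 0.153 1.518 2.884
vertex -0.434 1.225 3.1
vertex -0.455 1.794 2.71
endloop
endfacet
facet normal 0.441 0.888 -0.132
outer loop
vertex 0.153 1.518 2.884
vertex -0.455 1.794 2.71
vertex -0.406 1.995 4.22
endloop
endfacet
facet normal -0.021 -0.566 -0.824
outer loop
vertex -0.455 1.794 2.71
vertex -0.434 1.225 3.1
vertex -1.041 1.502 2.925
endloop
endfacet
facet normal -0.473 0.875 -0.101
outer loop
vertex -0.455 1.794 2.71
vertex -1.041 1.502 2.925
vertex -0.406 1.995 4.22
endloop
endfacet
facet normal -0.021 -0.566 -0.824
outer loop
vertex -1.041 1.502 2.925
vertex -0.434 1.225 3.1
vertex -1.021 0.933 3.315
endloop
endfacet
facet normal -0.907 0.216 0.362
outer loop
vertex -1.041 1.502 2.925
vertex -1.021 0.933 3.315
vertex -0.406 1.995 4.22
endloop
endfacet
facet normal -0.020 -0.566 -0.824
outer loop
vertex -1.021 0.933 3.315
vertex -0.434 1.225 3.1
vertex -0.413 0.656 3.49
endloop
endfacet
facet normal -0.426 -0.431 0.795
outer loop
vertex -1.021 0.933 3.315
vertex -0.413 0.656 3.49
vertex -0.406 1.995 4.22
endloop
endfacet
facet normal -0.021 -0.566 -0.824
outer loop
vertex -0.413 0.656 3.49
vertex -0.434 1.225 3.1
vertex 0.174 0.949 3.274
endloop
endfacet
facet normal 0.490 -0.419 0.764
outer loop
vertex -0.413 0.656 3.49
vertex 0.174 0.949 3.274
vertex -0.406 1.995 4.22
endloop
endfacet

endsolid


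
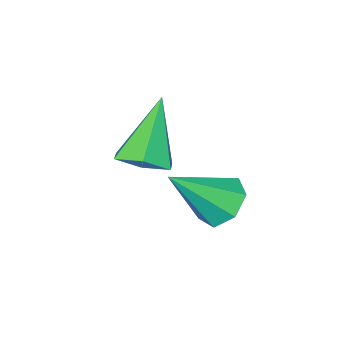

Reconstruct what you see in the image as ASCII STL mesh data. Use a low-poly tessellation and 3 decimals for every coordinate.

solid 
facet normal 0.446 0.148 -0.883
outer loop
vertex -0.526 -2.184 -1.761
vertex -1.034 -1.983 -1.984
vertex -0.655 -1.609 -1.73
endloop
endfacet
facet normal 0.671 0.111 0.733
outer loop
vertex -0.526 -2.184 -1.761
vertex -0.655 -1.609 -1.73
vertex -1.686 -2.197 -0.696
endloop
endfacet
facet normal 0.446 0.147 -0.883
outer loop
vertex -0.655 -1.609 -1.73
vertex -1.034 -1.983 -1.984
vertex -1.162 -1.408 -1.953
endloop
endfacet
facet normal 0.084 0.828 0.555
outer loop
vertex -0.655 -1.609 -1.73
vertex -1.162 -1.408 -1.953
vertex -1.686 -2.197 -0.696
endloop
endfacet
facet normal 0.447 0.147 -0.882
outer loop
vertex -1.162 -1.408 -1.953
vertex -1.034 -1.983 -1.984
vertex -1.542 -1.781 -2.208
endloop
endfacet
facet normal -0.734 0.670 0.114
outer loop
vertex -1.162 -1.408 -1.953
vertex -1.542 -1.781 -2.208
vertex -1.686 -2.197 -0.696
endloop
endfacet
facet normal 0.447 0.146 -0.883
outer loop
vertex -1.542 -1.781 -2.208
vertex -1.034 -1.983 -1.984
vertex -1.414 -2.356 -2.238
endloop
endfacet
facet normal -0.967 -0.207 -0.149
outer loop
vertex -1.542 -1.781 -2.208
vertex -1.414 -2.356 -2.238
vertex -1.686 -2.197 -0.696
endloop
endfacet
facet normal 0.446 0.147 -0.883
outer loop
vertex -1.414 -2.356 -2.238
vertex -1.034 -1.983 -1.984
vertex -0.906 -2.558 -2.015
endloop
endfacet
facet normal -0.380 -0.925 0.028
outer loop
vertex -1.414 -2.356 -2.238
vertex -0.906 -2.558 -2.015
vertex -1.686 -2.197 -0.696
endloop
endfacet
facet normal 0.446 0.147 -0.883
outer loop
vertex -0.906 -2.558 -2.015
vertex -1.034 -1.983 -1.984
vertex -0.526 -2.184 -1.761
endloop
endfacet
facet normal 0.440 -0.766 0.470
outer loop
vertex -0.906 -2.558 -2.015
vertex -0.526 -2.184 -1.761
vertex -1.686 -2.197 -0.696
endloop
endfacet
facet normal -0.663 0.297 -0.687
outer loop
vertex -0.901 -0.42 -2.531
vertex -1.224 -0.192 -2.121
vertex -0.805 0.052 -2.42
endloop
endfacet
facet normal 0.912 -0.092 -0.399
outer loop
vertex -0.901 -0.42 -2.531
vertex -0.805 0.052 -2.42
vertex -0.336 -0.588 -1.199
endloop
endfacet
facet normal -0.663 0.297 -0.687
outer loop
vertex -0.805 0.052 -2.42
vertex -1.224 -0.192 -2.121
vertex -1.024 0.341 -2.084
endloop
endfacet
facet normal 0.801 0.599 0.007
outer loop
vertex -0.805 0.052 -2.42
vertex -1.024 0.341 -2.084
vertex -0.336 -0.588 -1.199
endloop
endfacet
facet normal -0.662 0.296 -0.688
outer loop
vertex -1.024 0.341 -2.084
vertex -1.224 -0.192 -2.121
vertex -1.394 0.229 -1.776
endloop
endfacet
facet normal 0.264 0.761 0.593
outer loop
vertex -1.024 0.341 -2.084
vertex -1.394 0.229 -1.776
vertex -0.336 -0.588 -1.199
endloop
endfacet
facet normal -0.663 0.296 -0.688
outer loop
vertex -1.394 0.229 -1.776
vertex -1.224 -0.192 -2.121
vertex -1.636 -0.2 -1.727
endloop
endfacet
facet normal -0.292 0.270 0.918
outer loop
vertex -1.394 0.229 -1.776
vertex -1.636 -0.2 -1.727
vertex -0.336 -0.588 -1.199
endloop
endfacet
facet normal -0.663 0.297 -0.687
outer loop
vertex -1.636 -0.2 -1.727
vertex -1.224 -0.192 -2.121
vertex -1.568 -0.622 -1.975
endloop
endfacet
facet normal -0.450 -0.505 0.736
outer loop
vertex -1.636 -0.2 -1.727
vertex -1.568 -0.622 -1.975
vertex -0.336 -0.588 -1.199
endloop
endfacet
facet normal -0.663 0.297 -0.687
outer loop
vertex -1.568 -0.622 -1.975
vertex -1.224 -0.192 -2.121
vertex -1.241 -0.721 -2.333
endloop
endfacet
facet normal -0.091 -0.978 0.187
outer loop
vertex -1.568 -0.622 -1.975
vertex -1.241 -0.721 -2.333
vertex -0.336 -0.588 -1.199
endloop
endfacet
facet normal -0.663 0.297 -0.687
outer loop
vertex -1.241 -0.721 -2.333
vertex -1.224 -0.192 -2.121
vertex -0.901 -0.42 -2.531
endloop
endfacet
facet normal 0.517 -0.794 -0.319
outer loop
vertex -1.241 -0.721 -2.333
vertex -0.901 -0.42 -2.531
vertex -0.336 -0.588 -1.199
endloop
endfacet

endsolid


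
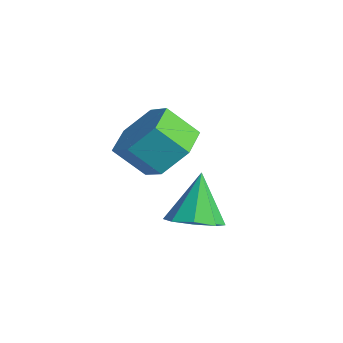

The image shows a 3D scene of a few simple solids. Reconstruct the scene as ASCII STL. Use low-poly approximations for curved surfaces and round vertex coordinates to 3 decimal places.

solid 
facet normal 0.424 0.569 -0.705
outer loop
vertex 0.539 2.156 2.519
vertex -0.215 2.181 2.086
vertex -0.036 2.788 2.684
endloop
endfacet
facet normal 0.620 0.385 0.684
outer loop
vertex 0.539 2.156 2.519
vertex -0.036 2.788 2.684
vertex 0.089 1.553 3.267
endloop
endfacet
facet normal 0.620 0.385 0.684
outer loop
vertex 0.089 1.553 3.267
vertex -0.036 2.788 2.684
vertex -0.485 2.185 3.431
endloop
endfacet
facet normal -0.424 -0.568 0.705
outer loop
vertex 0.089 1.553 3.267
vertex -0.485 2.185 3.431
vertex -0.665 1.579 2.834
endloop
endfacet
facet normal 0.424 0.569 -0.705
outer loop
vertex -0.036 2.788 2.684
vertex -0.215 2.181 2.086
vertex -0.79 2.814 2.251
endloop
endfacet
facet normal -0.262 0.822 0.506
outer loop
vertex -0.036 2.788 2.684
vertex -0.79 2.814 2.251
vertex -0.485 2.185 3.431
endloop
endfacet
facet normal -0.262 0.822 0.506
outer loop
vertex -0.485 2.185 3.431
vertex -0.79 2.814 2.251
vertex -1.239 2.211 2.998
endloop
endfacet
facet normal -0.424 -0.568 0.705
outer loop
vertex -0.485 2.185 3.431
vertex -1.239 2.211 2.998
vertex -0.665 1.579 2.834
endloop
endfacet
facet normal 0.424 0.569 -0.705
outer loop
vertex -0.79 2.814 2.251
vertex -0.215 2.181 2.086
vertex -0.969 2.207 1.653
endloop
endfacet
facet normal -0.882 0.436 -0.178
outer loop
vertex -0.79 2.814 2.251
vertex -0.969 2.207 1.653
vertex -1.239 2.211 2.998
endloop
endfacet
facet normal -0.882 0.437 -0.178
outer loop
vertex -1.239 2.211 2.998
vertex -0.969 2.207 1.653
vertex -1.419 1.604 2.401
endloop
endfacet
facet normal -0.424 -0.568 0.705
outer loop
vertex -1.239 2.211 2.998
vertex -1.419 1.604 2.401
vertex -0.665 1.579 2.834
endloop
endfacet
facet normal 0.424 0.568 -0.705
outer loop
vertex -0.969 2.207 1.653
vertex -0.215 2.181 2.086
vertex -0.395 1.575 1.489
endloop
endfacet
facet normal -0.620 -0.385 -0.684
outer loop
vertex -0.969 2.207 1.653
vertex -0.395 1.575 1.489
vertex -1.419 1.604 2.401
endloop
endfacet
facet normal -0.620 -0.385 -0.684
outer loop
vertex -1.419 1.604 2.401
vertex -0.395 1.575 1.489
vertex -0.844 0.972 2.236
endloop
endfacet
facet normal -0.424 -0.569 0.705
outer loop
vertex -1.419 1.604 2.401
vertex -0.844 0.972 2.236
vertex -0.665 1.579 2.834
endloop
endfacet
facet normal 0.424 0.568 -0.705
outer loop
vertex -0.395 1.575 1.489
vertex -0.215 2.181 2.086
vertex 0.359 1.549 1.922
endloop
endfacet
facet normal 0.262 -0.822 -0.506
outer loop
vertex -0.395 1.575 1.489
vertex 0.359 1.549 1.922
vertex -0.844 0.972 2.236
endloop
endfacet
facet normal 0.262 -0.822 -0.506
outer loop
vertex -0.844 0.972 2.236
vertex 0.359 1.549 1.922
vertex -0.09 0.946 2.669
endloop
endfacet
facet normal -0.424 -0.569 0.705
outer loop
vertex -0.844 0.972 2.236
vertex -0.09 0.946 2.669
vertex -0.665 1.579 2.834
endloop
endfacet
facet normal 0.424 0.568 -0.705
outer loop
vertex 0.359 1.549 1.922
vertex -0.215 2.181 2.086
vertex 0.539 2.156 2.519
endloop
endfacet
facet normal 0.882 -0.436 0.178
outer loop
vertex 0.359 1.549 1.922
vertex 0.539 2.156 2.519
vertex -0.09 0.946 2.669
endloop
endfacet
facet normal 0.882 -0.436 0.179
outer loop
vertex -0.09 0.946 2.669
vertex 0.539 2.156 2.519
vertex 0.089 1.553 3.267
endloop
endfacet
facet normal -0.424 -0.569 0.705
outer loop
vertex -0.09 0.946 2.669
vertex 0.089 1.553 3.267
vertex -0.665 1.579 2.834
endloop
endfacet
facet normal 0.343 -0.346 -0.873
outer loop
vertex 2.154 1.284 1.395
vertex 1.651 1.606 1.07
vertex 2.285 1.768 1.255
endloop
endfacet
facet normal 0.676 0.030 0.736
outer loop
vertex 2.154 1.284 1.395
vertex 2.285 1.768 1.255
vertex 1.189 2.074 2.25
endloop
endfacet
facet normal 0.343 -0.345 -0.874
outer loop
vertex 2.285 1.768 1.255
vertex 1.651 1.606 1.07
vertex 2.045 2.157 1.007
endloop
endfacet
facet normal 0.598 0.659 0.456
outer loop
vertex 2.285 1.768 1.255
vertex 2.045 2.157 1.007
vertex 1.189 2.074 2.25
endloop
endfacet
facet normal 0.342 -0.345 -0.874
outer loop
vertex 2.045 2.157 1.007
vertex 1.651 1.606 1.07
vertex 1.574 2.224 0.796
endloop
endfacet
facet normal 0.085 0.989 0.124
outer loop
vertex 2.045 2.157 1.007
vertex 1.574 2.224 0.796
vertex 1.189 2.074 2.25
endloop
endfacet
facet normal 0.342 -0.345 -0.874
outer loop
vertex 1.574 2.224 0.796
vertex 1.651 1.606 1.07
vertex 1.148 1.929 0.746
endloop
endfacet
facet normal -0.563 0.824 -0.064
outer loop
vertex 1.574 2.224 0.796
vertex 1.148 1.929 0.746
vertex 1.189 2.074 2.25
endloop
endfacet
facet normal 0.341 -0.345 -0.874
outer loop
vertex 1.148 1.929 0.746
vertex 1.651 1.606 1.07
vertex 1.017 1.445 0.886
endloop
endfacet
facet normal -0.965 0.262 0.001
outer loop
vertex 1.148 1.929 0.746
vertex 1.017 1.445 0.886
vertex 1.189 2.074 2.25
endloop
endfacet
facet normal 0.342 -0.346 -0.874
outer loop
vertex 1.017 1.445 0.886
vertex 1.651 1.606 1.07
vertex 1.257 1.056 1.134
endloop
endfacet
facet normal -0.886 -0.368 0.281
outer loop
vertex 1.017 1.445 0.886
vertex 1.257 1.056 1.134
vertex 1.189 2.074 2.25
endloop
endfacet
facet normal 0.342 -0.347 -0.873
outer loop
vertex 1.257 1.056 1.134
vertex 1.651 1.606 1.07
vertex 1.728 0.989 1.345
endloop
endfacet
facet normal -0.374 -0.697 0.613
outer loop
vertex 1.257 1.056 1.134
vertex 1.728 0.989 1.345
vertex 1.189 2.074 2.25
endloop
endfacet
facet normal 0.342 -0.347 -0.873
outer loop
vertex 1.728 0.989 1.345
vertex 1.651 1.606 1.07
vertex 2.154 1.284 1.395
endloop
endfacet
facet normal 0.274 -0.532 0.801
outer loop
vertex 1.728 0.989 1.345
vertex 2.154 1.284 1.395
vertex 1.189 2.074 2.25
endloop
endfacet

endsolid
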